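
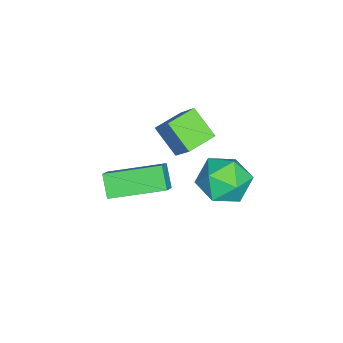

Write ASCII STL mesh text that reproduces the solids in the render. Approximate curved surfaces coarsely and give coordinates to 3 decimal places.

solid 
facet normal -0.607 0.591 0.531
outer loop
vertex 1.671 2.321 0.543
vertex 1.091 1.659 0.617
vertex 1.723 1.762 1.225
endloop
endfacet
facet normal 0.075 0.774 0.629
outer loop
vertex 1.671 2.321 0.543
vertex 1.723 1.762 1.225
vertex 2.458 2.026 0.812
endloop
endfacet
facet normal 0.353 0.935 -0.008
outer loop
vertex 1.671 2.321 0.543
vertex 2.458 2.026 0.812
vertex 2.28 2.086 -0.051
endloop
endfacet
facet normal -0.158 0.852 -0.499
outer loop
vertex 1.671 2.321 0.543
vertex 2.28 2.086 -0.051
vertex 1.435 1.859 -0.172
endloop
endfacet
facet normal -0.751 0.639 -0.165
outer loop
vertex 1.671 2.321 0.543
vertex 1.435 1.859 -0.172
vertex 1.091 1.659 0.617
endloop
endfacet
facet normal 0.423 0.204 0.883
outer loop
vertex 2.458 2.026 0.812
vertex 1.723 1.762 1.225
vertex 2.365 1.181 1.052
endloop
endfacet
facet normal -0.682 -0.092 0.725
outer loop
vertex 1.723 1.762 1.225
vertex 1.091 1.659 0.617
vertex 1.52 0.954 0.931
endloop
endfacet
facet normal -0.915 -0.014 -0.403
outer loop
vertex 1.091 1.659 0.617
vertex 1.435 1.859 -0.172
vertex 1.342 1.014 0.068
endloop
endfacet
facet normal 0.046 0.331 -0.942
outer loop
vertex 1.435 1.859 -0.172
vertex 2.28 2.086 -0.051
vertex 2.077 1.278 -0.345
endloop
endfacet
facet normal 0.873 0.465 -0.148
outer loop
vertex 2.28 2.086 -0.051
vertex 2.458 2.026 0.812
vertex 2.709 1.381 0.263
endloop
endfacet
facet normal 0.158 -0.852 0.499
outer loop
vertex 2.129 0.719 0.337
vertex 2.365 1.181 1.052
vertex 1.52 0.954 0.931
endloop
endfacet
facet normal -0.353 -0.935 0.008
outer loop
vertex 2.129 0.719 0.337
vertex 1.52 0.954 0.931
vertex 1.342 1.014 0.068
endloop
endfacet
facet normal -0.075 -0.774 -0.629
outer loop
vertex 2.129 0.719 0.337
vertex 1.342 1.014 0.068
vertex 2.077 1.278 -0.345
endloop
endfacet
facet normal 0.607 -0.591 -0.531
outer loop
vertex 2.129 0.719 0.337
vertex 2.077 1.278 -0.345
vertex 2.709 1.381 0.263
endloop
endfacet
facet normal 0.751 -0.639 0.165
outer loop
vertex 2.129 0.719 0.337
vertex 2.709 1.381 0.263
vertex 2.365 1.181 1.052
endloop
endfacet
facet normal -0.046 -0.331 0.942
outer loop
vertex 1.52 0.954 0.931
vertex 2.365 1.181 1.052
vertex 1.723 1.762 1.225
endloop
endfacet
facet normal -0.873 -0.465 0.148
outer loop
vertex 1.342 1.014 0.068
vertex 1.52 0.954 0.931
vertex 1.091 1.659 0.617
endloop
endfacet
facet normal -0.423 -0.204 -0.883
outer loop
vertex 2.077 1.278 -0.345
vertex 1.342 1.014 0.068
vertex 1.435 1.859 -0.172
endloop
endfacet
facet normal 0.682 0.092 -0.725
outer loop
vertex 2.709 1.381 0.263
vertex 2.077 1.278 -0.345
vertex 2.28 2.086 -0.051
endloop
endfacet
facet normal 0.915 0.014 0.403
outer loop
vertex 2.365 1.181 1.052
vertex 2.709 1.381 0.263
vertex 2.458 2.026 0.812
endloop
endfacet
facet normal -0.802 0.586 0.111
outer loop
vertex 0.36 -0.16 1.646
vertex 0.869 0.369 2.531
vertex 0.801 0.574 0.955
endloop
endfacet
facet normal -0.442 -0.460 -0.770
outer loop
vertex 1.571 0.011 0.849
vertex 0.36 -0.16 1.646
vertex 0.801 0.574 0.955
endloop
endfacet
facet normal -0.803 0.586 0.111
outer loop
vertex 0.801 0.574 0.955
vertex 0.869 0.369 2.531
vertex 1.309 1.103 1.841
endloop
endfacet
facet normal 0.401 0.667 -0.628
outer loop
vertex 1.309 1.103 1.841
vertex 1.571 0.011 0.849
vertex 0.801 0.574 0.955
endloop
endfacet
facet normal -0.401 -0.666 0.629
outer loop
vertex 0.36 -0.16 1.646
vertex 1.639 -0.194 2.425
vertex 0.869 0.369 2.531
endloop
endfacet
facet normal -0.442 -0.459 -0.770
outer loop
vertex 1.131 -0.723 1.539
vertex 0.36 -0.16 1.646
vertex 1.571 0.011 0.849
endloop
endfacet
facet normal -0.400 -0.667 0.628
outer loop
vertex 1.131 -0.723 1.539
vertex 1.639 -0.194 2.425
vertex 0.36 -0.16 1.646
endloop
endfacet
facet normal 0.442 0.459 0.770
outer loop
vertex 0.869 0.369 2.531
vertex 1.639 -0.194 2.425
vertex 1.309 1.103 1.841
endloop
endfacet
facet normal 0.400 0.667 -0.629
outer loop
vertex 2.08 0.54 1.734
vertex 1.571 0.011 0.849
vertex 1.309 1.103 1.841
endloop
endfacet
facet normal 0.442 0.459 0.770
outer loop
vertex 1.309 1.103 1.841
vertex 1.639 -0.194 2.425
vertex 2.08 0.54 1.734
endloop
endfacet
facet normal 0.803 -0.586 -0.111
outer loop
vertex 2.08 0.54 1.734
vertex 1.131 -0.723 1.539
vertex 1.571 0.011 0.849
endloop
endfacet
facet normal 0.803 -0.586 -0.110
outer loop
vertex 1.639 -0.194 2.425
vertex 1.131 -0.723 1.539
vertex 2.08 0.54 1.734
endloop
endfacet
facet normal -0.619 -0.348 0.704
outer loop
vertex 1.215 -2.323 -1.143
vertex 0.748 -0.627 -0.716
vertex 0.599 -2.352 -1.699
endloop
endfacet
facet normal 0.257 -0.937 -0.236
outer loop
vertex 1.132 -2.053 -2.304
vertex 1.215 -2.323 -1.143
vertex 0.599 -2.352 -1.699
endloop
endfacet
facet normal -0.620 -0.347 0.704
outer loop
vertex 0.599 -2.352 -1.699
vertex 0.748 -0.627 -0.716
vertex 0.133 -0.656 -1.272
endloop
endfacet
facet normal -0.741 -0.035 -0.670
outer loop
vertex 0.133 -0.656 -1.272
vertex 1.132 -2.053 -2.304
vertex 0.599 -2.352 -1.699
endloop
endfacet
facet normal 0.741 0.035 0.670
outer loop
vertex 1.215 -2.323 -1.143
vertex 1.281 -0.328 -1.321
vertex 0.748 -0.627 -0.716
endloop
endfacet
facet normal 0.258 -0.937 -0.236
outer loop
vertex 1.747 -2.024 -1.748
vertex 1.215 -2.323 -1.143
vertex 1.132 -2.053 -2.304
endloop
endfacet
facet normal 0.742 0.035 0.670
outer loop
vertex 1.747 -2.024 -1.748
vertex 1.281 -0.328 -1.321
vertex 1.215 -2.323 -1.143
endloop
endfacet
facet normal -0.258 0.937 0.236
outer loop
vertex 0.748 -0.627 -0.716
vertex 1.281 -0.328 -1.321
vertex 0.133 -0.656 -1.272
endloop
endfacet
facet normal -0.742 -0.036 -0.670
outer loop
vertex 0.665 -0.357 -1.877
vertex 1.132 -2.053 -2.304
vertex 0.133 -0.656 -1.272
endloop
endfacet
facet normal -0.258 0.937 0.237
outer loop
vertex 0.133 -0.656 -1.272
vertex 1.281 -0.328 -1.321
vertex 0.665 -0.357 -1.877
endloop
endfacet
facet normal 0.620 0.348 -0.704
outer loop
vertex 0.665 -0.357 -1.877
vertex 1.747 -2.024 -1.748
vertex 1.132 -2.053 -2.304
endloop
endfacet
facet normal 0.619 0.347 -0.704
outer loop
vertex 1.281 -0.328 -1.321
vertex 1.747 -2.024 -1.748
vertex 0.665 -0.357 -1.877
endloop
endfacet

endsolid


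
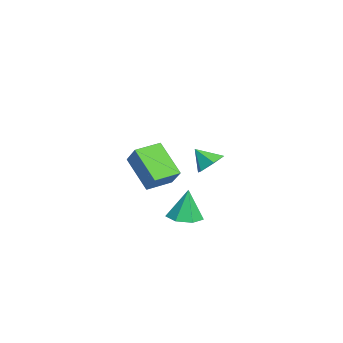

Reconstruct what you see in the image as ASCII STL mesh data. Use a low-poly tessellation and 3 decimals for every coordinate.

solid 
facet normal -0.610 -0.306 -0.731
outer loop
vertex 0.41 -3.855 0.475
vertex -0.335 -2.702 0.614
vertex 1.611 -2.911 -0.921
endloop
endfacet
facet normal 0.540 -0.836 -0.101
outer loop
vertex 2.435 -2.498 0.066
vertex 0.41 -3.855 0.475
vertex 1.611 -2.911 -0.921
endloop
endfacet
facet normal -0.610 -0.306 -0.731
outer loop
vertex 1.611 -2.911 -0.921
vertex -0.335 -2.702 0.614
vertex 0.866 -1.758 -0.782
endloop
endfacet
facet normal 0.580 0.456 -0.675
outer loop
vertex 0.866 -1.758 -0.782
vertex 2.435 -2.498 0.066
vertex 1.611 -2.911 -0.921
endloop
endfacet
facet normal -0.580 -0.456 0.675
outer loop
vertex 0.41 -3.855 0.475
vertex 0.489 -2.289 1.601
vertex -0.335 -2.702 0.614
endloop
endfacet
facet normal 0.540 -0.836 -0.101
outer loop
vertex 1.234 -3.442 1.462
vertex 0.41 -3.855 0.475
vertex 2.435 -2.498 0.066
endloop
endfacet
facet normal -0.580 -0.456 0.675
outer loop
vertex 1.234 -3.442 1.462
vertex 0.489 -2.289 1.601
vertex 0.41 -3.855 0.475
endloop
endfacet
facet normal -0.540 0.836 0.101
outer loop
vertex -0.335 -2.702 0.614
vertex 0.489 -2.289 1.601
vertex 0.866 -1.758 -0.782
endloop
endfacet
facet normal 0.580 0.456 -0.675
outer loop
vertex 1.69 -1.345 0.205
vertex 2.435 -2.498 0.066
vertex 0.866 -1.758 -0.782
endloop
endfacet
facet normal -0.540 0.836 0.101
outer loop
vertex 0.866 -1.758 -0.782
vertex 0.489 -2.289 1.601
vertex 1.69 -1.345 0.205
endloop
endfacet
facet normal 0.610 0.306 0.731
outer loop
vertex 1.69 -1.345 0.205
vertex 1.234 -3.442 1.462
vertex 2.435 -2.498 0.066
endloop
endfacet
facet normal 0.610 0.306 0.731
outer loop
vertex 0.489 -2.289 1.601
vertex 1.234 -3.442 1.462
vertex 1.69 -1.345 0.205
endloop
endfacet
facet normal 0.058 -0.100 -0.993
outer loop
vertex 3.747 -1.546 -1.887
vertex 2.959 -1.143 -1.974
vertex 3.77 -0.778 -1.963
endloop
endfacet
facet normal 0.873 0.022 0.487
outer loop
vertex 3.747 -1.546 -1.887
vertex 3.77 -0.778 -1.963
vertex 2.861 -0.977 -0.326
endloop
endfacet
facet normal 0.058 -0.100 -0.993
outer loop
vertex 3.77 -0.778 -1.963
vertex 2.959 -1.143 -1.974
vertex 3.182 -0.284 -2.047
endloop
endfacet
facet normal 0.556 0.730 0.398
outer loop
vertex 3.77 -0.778 -1.963
vertex 3.182 -0.284 -2.047
vertex 2.861 -0.977 -0.326
endloop
endfacet
facet normal 0.060 -0.100 -0.993
outer loop
vertex 3.182 -0.284 -2.047
vertex 2.959 -1.143 -1.974
vertex 2.426 -0.437 -2.077
endloop
endfacet
facet normal -0.200 0.921 0.334
outer loop
vertex 3.182 -0.284 -2.047
vertex 2.426 -0.437 -2.077
vertex 2.861 -0.977 -0.326
endloop
endfacet
facet normal 0.059 -0.100 -0.993
outer loop
vertex 2.426 -0.437 -2.077
vertex 2.959 -1.143 -1.974
vertex 2.071 -1.121 -2.029
endloop
endfacet
facet normal -0.823 0.451 0.344
outer loop
vertex 2.426 -0.437 -2.077
vertex 2.071 -1.121 -2.029
vertex 2.861 -0.977 -0.326
endloop
endfacet
facet normal 0.059 -0.100 -0.993
outer loop
vertex 2.071 -1.121 -2.029
vertex 2.959 -1.143 -1.974
vertex 2.384 -1.821 -1.94
endloop
endfacet
facet normal -0.847 -0.325 0.420
outer loop
vertex 2.071 -1.121 -2.029
vertex 2.384 -1.821 -1.94
vertex 2.861 -0.977 -0.326
endloop
endfacet
facet normal 0.059 -0.099 -0.993
outer loop
vertex 2.384 -1.821 -1.94
vertex 2.959 -1.143 -1.974
vertex 3.13 -2.011 -1.877
endloop
endfacet
facet normal -0.253 -0.825 0.506
outer loop
vertex 2.384 -1.821 -1.94
vertex 3.13 -2.011 -1.877
vertex 2.861 -0.977 -0.326
endloop
endfacet
facet normal 0.059 -0.099 -0.993
outer loop
vertex 3.13 -2.011 -1.877
vertex 2.959 -1.143 -1.974
vertex 3.747 -1.546 -1.887
endloop
endfacet
facet normal 0.514 -0.670 0.536
outer loop
vertex 3.13 -2.011 -1.877
vertex 3.747 -1.546 -1.887
vertex 2.861 -0.977 -0.326
endloop
endfacet
facet normal 0.282 0.645 -0.710
outer loop
vertex -2.625 -0.427 -1.672
vertex -3.317 0.057 -1.507
vertex -2.581 0.2 -1.085
endloop
endfacet
facet normal 0.674 -0.530 0.515
outer loop
vertex -2.625 -0.427 -1.672
vertex -2.581 0.2 -1.085
vertex -3.663 -0.737 -0.633
endloop
endfacet
facet normal 0.282 0.644 -0.711
outer loop
vertex -2.581 0.2 -1.085
vertex -3.317 0.057 -1.507
vertex -3.273 0.684 -0.921
endloop
endfacet
facet normal 0.301 0.109 0.947
outer loop
vertex -2.581 0.2 -1.085
vertex -3.273 0.684 -0.921
vertex -3.663 -0.737 -0.633
endloop
endfacet
facet normal 0.281 0.645 -0.711
outer loop
vertex -3.273 0.684 -0.921
vertex -3.317 0.057 -1.507
vertex -4.009 0.54 -1.342
endloop
endfacet
facet normal -0.517 0.304 0.800
outer loop
vertex -3.273 0.684 -0.921
vertex -4.009 0.54 -1.342
vertex -3.663 -0.737 -0.633
endloop
endfacet
facet normal 0.281 0.645 -0.710
outer loop
vertex -4.009 0.54 -1.342
vertex -3.317 0.057 -1.507
vertex -4.053 -0.087 -1.929
endloop
endfacet
facet normal -0.965 -0.139 0.221
outer loop
vertex -4.009 0.54 -1.342
vertex -4.053 -0.087 -1.929
vertex -3.663 -0.737 -0.633
endloop
endfacet
facet normal 0.281 0.645 -0.711
outer loop
vertex -4.053 -0.087 -1.929
vertex -3.317 0.057 -1.507
vertex -3.361 -0.571 -2.094
endloop
endfacet
facet normal -0.594 -0.777 -0.211
outer loop
vertex -4.053 -0.087 -1.929
vertex -3.361 -0.571 -2.094
vertex -3.663 -0.737 -0.633
endloop
endfacet
facet normal 0.281 0.645 -0.711
outer loop
vertex -3.361 -0.571 -2.094
vertex -3.317 0.057 -1.507
vertex -2.625 -0.427 -1.672
endloop
endfacet
facet normal 0.227 -0.972 -0.064
outer loop
vertex -3.361 -0.571 -2.094
vertex -2.625 -0.427 -1.672
vertex -3.663 -0.737 -0.633
endloop
endfacet

endsolid


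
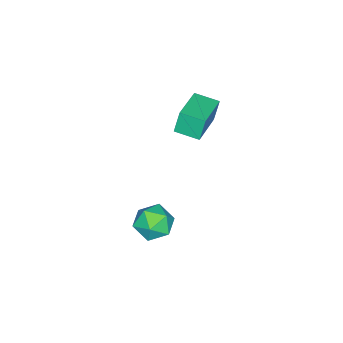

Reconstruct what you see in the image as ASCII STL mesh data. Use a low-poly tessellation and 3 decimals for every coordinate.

solid 
facet normal -0.673 0.488 0.556
outer loop
vertex 1.903 -0.157 -2.249
vertex 1.869 -0.754 -1.767
vertex 2.377 -0.191 -1.646
endloop
endfacet
facet normal -0.230 0.945 0.234
outer loop
vertex 1.903 -0.157 -2.249
vertex 2.377 -0.191 -1.646
vertex 2.64 0.042 -2.329
endloop
endfacet
facet normal -0.277 0.837 -0.471
outer loop
vertex 1.903 -0.157 -2.249
vertex 2.64 0.042 -2.329
vertex 2.295 -0.377 -2.871
endloop
endfacet
facet normal -0.749 0.315 -0.583
outer loop
vertex 1.903 -0.157 -2.249
vertex 2.295 -0.377 -2.871
vertex 1.818 -0.869 -2.524
endloop
endfacet
facet normal -0.994 0.099 0.052
outer loop
vertex 1.903 -0.157 -2.249
vertex 1.818 -0.869 -2.524
vertex 1.869 -0.754 -1.767
endloop
endfacet
facet normal 0.435 0.788 0.436
outer loop
vertex 2.64 0.042 -2.329
vertex 2.377 -0.191 -1.646
vertex 3.062 -0.431 -1.896
endloop
endfacet
facet normal -0.281 0.047 0.959
outer loop
vertex 2.377 -0.191 -1.646
vertex 1.869 -0.754 -1.767
vertex 2.585 -0.923 -1.549
endloop
endfacet
facet normal -0.800 -0.583 0.142
outer loop
vertex 1.869 -0.754 -1.767
vertex 1.818 -0.869 -2.524
vertex 2.24 -1.342 -2.091
endloop
endfacet
facet normal -0.404 -0.232 -0.885
outer loop
vertex 1.818 -0.869 -2.524
vertex 2.295 -0.377 -2.871
vertex 2.503 -1.109 -2.774
endloop
endfacet
facet normal 0.359 0.614 -0.703
outer loop
vertex 2.295 -0.377 -2.871
vertex 2.64 0.042 -2.329
vertex 3.011 -0.546 -2.653
endloop
endfacet
facet normal 0.749 -0.315 0.583
outer loop
vertex 2.977 -1.143 -2.171
vertex 3.062 -0.431 -1.896
vertex 2.585 -0.923 -1.549
endloop
endfacet
facet normal 0.277 -0.837 0.471
outer loop
vertex 2.977 -1.143 -2.171
vertex 2.585 -0.923 -1.549
vertex 2.24 -1.342 -2.091
endloop
endfacet
facet normal 0.230 -0.945 -0.234
outer loop
vertex 2.977 -1.143 -2.171
vertex 2.24 -1.342 -2.091
vertex 2.503 -1.109 -2.774
endloop
endfacet
facet normal 0.673 -0.488 -0.556
outer loop
vertex 2.977 -1.143 -2.171
vertex 2.503 -1.109 -2.774
vertex 3.011 -0.546 -2.653
endloop
endfacet
facet normal 0.994 -0.099 -0.052
outer loop
vertex 2.977 -1.143 -2.171
vertex 3.011 -0.546 -2.653
vertex 3.062 -0.431 -1.896
endloop
endfacet
facet normal 0.404 0.232 0.885
outer loop
vertex 2.585 -0.923 -1.549
vertex 3.062 -0.431 -1.896
vertex 2.377 -0.191 -1.646
endloop
endfacet
facet normal -0.359 -0.614 0.703
outer loop
vertex 2.24 -1.342 -2.091
vertex 2.585 -0.923 -1.549
vertex 1.869 -0.754 -1.767
endloop
endfacet
facet normal -0.435 -0.788 -0.436
outer loop
vertex 2.503 -1.109 -2.774
vertex 2.24 -1.342 -2.091
vertex 1.818 -0.869 -2.524
endloop
endfacet
facet normal 0.281 -0.047 -0.959
outer loop
vertex 3.011 -0.546 -2.653
vertex 2.503 -1.109 -2.774
vertex 2.295 -0.377 -2.871
endloop
endfacet
facet normal 0.800 0.583 -0.142
outer loop
vertex 3.062 -0.431 -1.896
vertex 3.011 -0.546 -2.653
vertex 2.64 0.042 -2.329
endloop
endfacet
facet normal -0.964 -0.165 -0.210
outer loop
vertex -0.46 -0.715 2.341
vertex -0.582 0.167 2.21
vertex -0.253 -0.815 1.471
endloop
endfacet
facet normal 0.135 -0.980 0.145
outer loop
vertex 1.202 -0.567 1.79
vertex -0.46 -0.715 2.341
vertex -0.253 -0.815 1.471
endloop
endfacet
facet normal -0.964 -0.164 -0.212
outer loop
vertex -0.253 -0.815 1.471
vertex -0.582 0.167 2.21
vertex -0.374 0.067 1.34
endloop
endfacet
facet normal 0.231 -0.112 -0.967
outer loop
vertex -0.374 0.067 1.34
vertex 1.202 -0.567 1.79
vertex -0.253 -0.815 1.471
endloop
endfacet
facet normal -0.231 0.112 0.967
outer loop
vertex -0.46 -0.715 2.341
vertex 0.873 0.415 2.529
vertex -0.582 0.167 2.21
endloop
endfacet
facet normal 0.135 -0.980 0.145
outer loop
vertex 0.994 -0.467 2.66
vertex -0.46 -0.715 2.341
vertex 1.202 -0.567 1.79
endloop
endfacet
facet normal -0.231 0.112 0.966
outer loop
vertex 0.994 -0.467 2.66
vertex 0.873 0.415 2.529
vertex -0.46 -0.715 2.341
endloop
endfacet
facet normal -0.135 0.980 -0.145
outer loop
vertex -0.582 0.167 2.21
vertex 0.873 0.415 2.529
vertex -0.374 0.067 1.34
endloop
endfacet
facet normal 0.231 -0.112 -0.967
outer loop
vertex 1.08 0.315 1.659
vertex 1.202 -0.567 1.79
vertex -0.374 0.067 1.34
endloop
endfacet
facet normal -0.135 0.980 -0.145
outer loop
vertex -0.374 0.067 1.34
vertex 0.873 0.415 2.529
vertex 1.08 0.315 1.659
endloop
endfacet
facet normal 0.963 0.165 0.211
outer loop
vertex 1.08 0.315 1.659
vertex 0.994 -0.467 2.66
vertex 1.202 -0.567 1.79
endloop
endfacet
facet normal 0.964 0.163 0.211
outer loop
vertex 0.873 0.415 2.529
vertex 0.994 -0.467 2.66
vertex 1.08 0.315 1.659
endloop
endfacet

endsolid


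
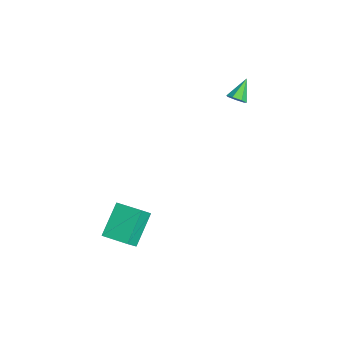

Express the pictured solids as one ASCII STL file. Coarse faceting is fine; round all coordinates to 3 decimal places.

solid 
facet normal -0.629 -0.774 -0.069
outer loop
vertex 2.911 -3.314 -3.663
vertex 1.704 -2.45 -2.353
vertex 2.405 -2.833 -4.447
endloop
endfacet
facet normal 0.610 -0.436 -0.661
outer loop
vertex 3.316 -1.71 -4.347
vertex 2.911 -3.314 -3.663
vertex 2.405 -2.833 -4.447
endloop
endfacet
facet normal -0.629 -0.775 -0.069
outer loop
vertex 2.405 -2.833 -4.447
vertex 1.704 -2.45 -2.353
vertex 1.197 -1.969 -3.137
endloop
endfacet
facet normal -0.482 0.458 -0.747
outer loop
vertex 1.197 -1.969 -3.137
vertex 3.316 -1.71 -4.347
vertex 2.405 -2.833 -4.447
endloop
endfacet
facet normal 0.483 -0.458 0.747
outer loop
vertex 2.911 -3.314 -3.663
vertex 2.615 -1.327 -2.253
vertex 1.704 -2.45 -2.353
endloop
endfacet
facet normal 0.610 -0.436 -0.662
outer loop
vertex 3.823 -2.191 -3.563
vertex 2.911 -3.314 -3.663
vertex 3.316 -1.71 -4.347
endloop
endfacet
facet normal 0.482 -0.458 0.747
outer loop
vertex 3.823 -2.191 -3.563
vertex 2.615 -1.327 -2.253
vertex 2.911 -3.314 -3.663
endloop
endfacet
facet normal -0.610 0.436 0.662
outer loop
vertex 1.704 -2.45 -2.353
vertex 2.615 -1.327 -2.253
vertex 1.197 -1.969 -3.137
endloop
endfacet
facet normal -0.482 0.458 -0.747
outer loop
vertex 2.109 -0.846 -3.037
vertex 3.316 -1.71 -4.347
vertex 1.197 -1.969 -3.137
endloop
endfacet
facet normal -0.610 0.436 0.661
outer loop
vertex 1.197 -1.969 -3.137
vertex 2.615 -1.327 -2.253
vertex 2.109 -0.846 -3.037
endloop
endfacet
facet normal 0.629 0.775 0.069
outer loop
vertex 2.109 -0.846 -3.037
vertex 3.823 -2.191 -3.563
vertex 3.316 -1.71 -4.347
endloop
endfacet
facet normal 0.629 0.774 0.069
outer loop
vertex 2.615 -1.327 -2.253
vertex 3.823 -2.191 -3.563
vertex 2.109 -0.846 -3.037
endloop
endfacet
facet normal 0.592 -0.477 -0.650
outer loop
vertex -0.237 3.864 2.991
vertex -0.672 3.687 2.725
vertex -0.391 4.142 2.647
endloop
endfacet
facet normal 0.484 0.774 0.409
outer loop
vertex -0.237 3.864 2.991
vertex -0.391 4.142 2.647
vertex -1.448 4.313 3.575
endloop
endfacet
facet normal 0.591 -0.477 -0.650
outer loop
vertex -0.391 4.142 2.647
vertex -0.672 3.687 2.725
vertex -0.757 4.078 2.361
endloop
endfacet
facet normal -0.016 0.980 -0.199
outer loop
vertex -0.391 4.142 2.647
vertex -0.757 4.078 2.361
vertex -1.448 4.313 3.575
endloop
endfacet
facet normal 0.591 -0.477 -0.650
outer loop
vertex -0.757 4.078 2.361
vertex -0.672 3.687 2.725
vertex -1.059 3.72 2.349
endloop
endfacet
facet normal -0.660 0.573 -0.486
outer loop
vertex -0.757 4.078 2.361
vertex -1.059 3.72 2.349
vertex -1.448 4.313 3.575
endloop
endfacet
facet normal 0.592 -0.476 -0.651
outer loop
vertex -1.059 3.72 2.349
vertex -0.672 3.687 2.725
vertex -1.07 3.337 2.619
endloop
endfacet
facet normal -0.961 -0.140 -0.237
outer loop
vertex -1.059 3.72 2.349
vertex -1.07 3.337 2.619
vertex -1.448 4.313 3.575
endloop
endfacet
facet normal 0.593 -0.477 -0.649
outer loop
vertex -1.07 3.337 2.619
vertex -0.672 3.687 2.725
vertex -0.782 3.219 2.969
endloop
endfacet
facet normal -0.694 -0.623 0.361
outer loop
vertex -1.07 3.337 2.619
vertex -0.782 3.219 2.969
vertex -1.448 4.313 3.575
endloop
endfacet
facet normal 0.592 -0.478 -0.649
outer loop
vertex -0.782 3.219 2.969
vertex -0.672 3.687 2.725
vertex -0.411 3.453 3.135
endloop
endfacet
facet normal -0.061 -0.512 0.857
outer loop
vertex -0.782 3.219 2.969
vertex -0.411 3.453 3.135
vertex -1.448 4.313 3.575
endloop
endfacet
facet normal 0.592 -0.478 -0.649
outer loop
vertex -0.411 3.453 3.135
vertex -0.672 3.687 2.725
vertex -0.237 3.864 2.991
endloop
endfacet
facet normal 0.465 0.111 0.878
outer loop
vertex -0.411 3.453 3.135
vertex -0.237 3.864 2.991
vertex -1.448 4.313 3.575
endloop
endfacet

endsolid


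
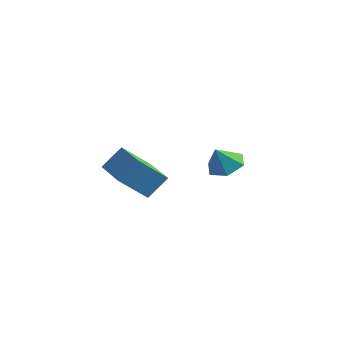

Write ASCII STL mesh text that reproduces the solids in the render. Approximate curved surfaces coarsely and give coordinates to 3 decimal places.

solid 
facet normal -0.439 -0.563 0.700
outer loop
vertex -1.938 0.429 -0.227
vertex -3.4 1.439 -0.332
vertex -2.396 -0.328 -1.124
endloop
endfacet
facet normal 0.821 -0.567 0.059
outer loop
vertex -1.64 0.641 -2.328
vertex -1.938 0.429 -0.227
vertex -2.396 -0.328 -1.124
endloop
endfacet
facet normal -0.439 -0.563 0.700
outer loop
vertex -2.396 -0.328 -1.124
vertex -3.4 1.439 -0.332
vertex -3.858 0.682 -1.229
endloop
endfacet
facet normal -0.364 -0.601 -0.712
outer loop
vertex -3.858 0.682 -1.229
vertex -1.64 0.641 -2.328
vertex -2.396 -0.328 -1.124
endloop
endfacet
facet normal 0.364 0.601 0.712
outer loop
vertex -1.938 0.429 -0.227
vertex -2.644 2.408 -1.536
vertex -3.4 1.439 -0.332
endloop
endfacet
facet normal 0.821 -0.567 0.059
outer loop
vertex -1.182 1.398 -1.431
vertex -1.938 0.429 -0.227
vertex -1.64 0.641 -2.328
endloop
endfacet
facet normal 0.364 0.601 0.712
outer loop
vertex -1.182 1.398 -1.431
vertex -2.644 2.408 -1.536
vertex -1.938 0.429 -0.227
endloop
endfacet
facet normal -0.821 0.567 -0.059
outer loop
vertex -3.4 1.439 -0.332
vertex -2.644 2.408 -1.536
vertex -3.858 0.682 -1.229
endloop
endfacet
facet normal -0.364 -0.601 -0.712
outer loop
vertex -3.102 1.651 -2.433
vertex -1.64 0.641 -2.328
vertex -3.858 0.682 -1.229
endloop
endfacet
facet normal -0.821 0.567 -0.059
outer loop
vertex -3.858 0.682 -1.229
vertex -2.644 2.408 -1.536
vertex -3.102 1.651 -2.433
endloop
endfacet
facet normal 0.439 0.563 -0.700
outer loop
vertex -3.102 1.651 -2.433
vertex -1.182 1.398 -1.431
vertex -1.64 0.641 -2.328
endloop
endfacet
facet normal 0.439 0.563 -0.700
outer loop
vertex -2.644 2.408 -1.536
vertex -1.182 1.398 -1.431
vertex -3.102 1.651 -2.433
endloop
endfacet
facet normal 0.212 0.409 -0.888
outer loop
vertex 2.351 -0.01 0.379
vertex 1.903 0.637 0.57
vertex 2.692 0.623 0.752
endloop
endfacet
facet normal 0.618 -0.619 0.485
outer loop
vertex 2.351 -0.01 0.379
vertex 2.692 0.623 0.752
vertex 1.677 0.203 1.51
endloop
endfacet
facet normal 0.212 0.409 -0.888
outer loop
vertex 2.692 0.623 0.752
vertex 1.903 0.637 0.57
vertex 2.244 1.27 0.943
endloop
endfacet
facet normal 0.554 0.141 0.820
outer loop
vertex 2.692 0.623 0.752
vertex 2.244 1.27 0.943
vertex 1.677 0.203 1.51
endloop
endfacet
facet normal 0.212 0.409 -0.888
outer loop
vertex 2.244 1.27 0.943
vertex 1.903 0.637 0.57
vertex 1.454 1.284 0.761
endloop
endfacet
facet normal -0.181 0.535 0.825
outer loop
vertex 2.244 1.27 0.943
vertex 1.454 1.284 0.761
vertex 1.677 0.203 1.51
endloop
endfacet
facet normal 0.213 0.410 -0.887
outer loop
vertex 1.454 1.284 0.761
vertex 1.903 0.637 0.57
vertex 1.114 0.651 0.387
endloop
endfacet
facet normal -0.853 0.166 0.494
outer loop
vertex 1.454 1.284 0.761
vertex 1.114 0.651 0.387
vertex 1.677 0.203 1.51
endloop
endfacet
facet normal 0.213 0.409 -0.887
outer loop
vertex 1.114 0.651 0.387
vertex 1.903 0.637 0.57
vertex 1.562 0.004 0.196
endloop
endfacet
facet normal -0.789 -0.593 0.159
outer loop
vertex 1.114 0.651 0.387
vertex 1.562 0.004 0.196
vertex 1.677 0.203 1.51
endloop
endfacet
facet normal 0.213 0.409 -0.887
outer loop
vertex 1.562 0.004 0.196
vertex 1.903 0.637 0.57
vertex 2.351 -0.01 0.379
endloop
endfacet
facet normal -0.053 -0.987 0.154
outer loop
vertex 1.562 0.004 0.196
vertex 2.351 -0.01 0.379
vertex 1.677 0.203 1.51
endloop
endfacet

endsolid


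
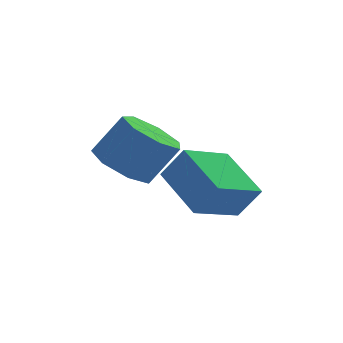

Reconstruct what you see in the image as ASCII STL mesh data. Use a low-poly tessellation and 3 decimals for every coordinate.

solid 
facet normal -0.580 0.010 -0.815
outer loop
vertex -0.872 2.038 -3.455
vertex -1.491 2.667 -3.007
vertex -0.701 2.872 -3.567
endloop
endfacet
facet normal 0.791 -0.238 -0.564
outer loop
vertex -0.872 2.038 -3.455
vertex -0.701 2.872 -3.567
vertex -0.009 2.024 -2.24
endloop
endfacet
facet normal 0.791 -0.238 -0.564
outer loop
vertex -0.009 2.024 -2.24
vertex -0.701 2.872 -3.567
vertex 0.162 2.858 -2.352
endloop
endfacet
facet normal 0.579 -0.009 0.816
outer loop
vertex -0.009 2.024 -2.24
vertex 0.162 2.858 -2.352
vertex -0.629 2.653 -1.793
endloop
endfacet
facet normal -0.580 0.010 -0.815
outer loop
vertex -0.701 2.872 -3.567
vertex -1.491 2.667 -3.007
vertex -1.125 3.552 -3.257
endloop
endfacet
facet normal 0.649 0.611 -0.454
outer loop
vertex -0.701 2.872 -3.567
vertex -1.125 3.552 -3.257
vertex 0.162 2.858 -2.352
endloop
endfacet
facet normal 0.649 0.611 -0.454
outer loop
vertex 0.162 2.858 -2.352
vertex -1.125 3.552 -3.257
vertex -0.262 3.538 -2.043
endloop
endfacet
facet normal 0.579 -0.010 0.815
outer loop
vertex 0.162 2.858 -2.352
vertex -0.262 3.538 -2.043
vertex -0.629 2.653 -1.793
endloop
endfacet
facet normal -0.579 0.009 -0.815
outer loop
vertex -1.125 3.552 -3.257
vertex -1.491 2.667 -3.007
vertex -1.825 3.566 -2.76
endloop
endfacet
facet normal 0.019 1.000 -0.002
outer loop
vertex -1.125 3.552 -3.257
vertex -1.825 3.566 -2.76
vertex -0.262 3.538 -2.043
endloop
endfacet
facet normal 0.018 1.000 -0.001
outer loop
vertex -0.262 3.538 -2.043
vertex -1.825 3.566 -2.76
vertex -0.963 3.551 -1.545
endloop
endfacet
facet normal 0.579 -0.010 0.815
outer loop
vertex -0.262 3.538 -2.043
vertex -0.963 3.551 -1.545
vertex -0.629 2.653 -1.793
endloop
endfacet
facet normal -0.579 0.009 -0.816
outer loop
vertex -1.825 3.566 -2.76
vertex -1.491 2.667 -3.007
vertex -2.274 2.902 -2.449
endloop
endfacet
facet normal -0.626 0.635 0.452
outer loop
vertex -1.825 3.566 -2.76
vertex -2.274 2.902 -2.449
vertex -0.963 3.551 -1.545
endloop
endfacet
facet normal -0.626 0.635 0.452
outer loop
vertex -0.963 3.551 -1.545
vertex -2.274 2.902 -2.449
vertex -1.411 2.888 -1.234
endloop
endfacet
facet normal 0.580 -0.009 0.815
outer loop
vertex -0.963 3.551 -1.545
vertex -1.411 2.888 -1.234
vertex -0.629 2.653 -1.793
endloop
endfacet
facet normal -0.579 0.009 -0.816
outer loop
vertex -2.274 2.902 -2.449
vertex -1.491 2.667 -3.007
vertex -2.133 2.062 -2.558
endloop
endfacet
facet normal -0.799 -0.207 0.565
outer loop
vertex -2.274 2.902 -2.449
vertex -2.133 2.062 -2.558
vertex -1.411 2.888 -1.234
endloop
endfacet
facet normal -0.799 -0.207 0.565
outer loop
vertex -1.411 2.888 -1.234
vertex -2.133 2.062 -2.558
vertex -1.271 2.048 -1.344
endloop
endfacet
facet normal 0.579 -0.010 0.815
outer loop
vertex -1.411 2.888 -1.234
vertex -1.271 2.048 -1.344
vertex -0.629 2.653 -1.793
endloop
endfacet
facet normal -0.579 0.010 -0.815
outer loop
vertex -2.133 2.062 -2.558
vertex -1.491 2.667 -3.007
vertex -1.509 1.677 -3.006
endloop
endfacet
facet normal -0.370 -0.894 0.253
outer loop
vertex -2.133 2.062 -2.558
vertex -1.509 1.677 -3.006
vertex -1.271 2.048 -1.344
endloop
endfacet
facet normal -0.371 -0.894 0.253
outer loop
vertex -1.271 2.048 -1.344
vertex -1.509 1.677 -3.006
vertex -0.647 1.663 -1.791
endloop
endfacet
facet normal 0.579 -0.009 0.815
outer loop
vertex -1.271 2.048 -1.344
vertex -0.647 1.663 -1.791
vertex -0.629 2.653 -1.793
endloop
endfacet
facet normal -0.580 0.010 -0.815
outer loop
vertex -1.509 1.677 -3.006
vertex -1.491 2.667 -3.007
vertex -0.872 2.038 -3.455
endloop
endfacet
facet normal 0.338 -0.907 -0.250
outer loop
vertex -1.509 1.677 -3.006
vertex -0.872 2.038 -3.455
vertex -0.647 1.663 -1.791
endloop
endfacet
facet normal 0.337 -0.907 -0.250
outer loop
vertex -0.647 1.663 -1.791
vertex -0.872 2.038 -3.455
vertex -0.009 2.024 -2.24
endloop
endfacet
facet normal 0.579 -0.009 0.815
outer loop
vertex -0.647 1.663 -1.791
vertex -0.009 2.024 -2.24
vertex -0.629 2.653 -1.793
endloop
endfacet
facet normal -0.501 0.231 -0.834
outer loop
vertex 0.252 1.528 -4.46
vertex -0.303 3.166 -3.673
vertex 1.703 2.331 -5.108
endloop
endfacet
facet normal 0.292 -0.862 -0.414
outer loop
vertex 2.303 2.054 -4.107
vertex 0.252 1.528 -4.46
vertex 1.703 2.331 -5.108
endloop
endfacet
facet normal -0.501 0.231 -0.834
outer loop
vertex 1.703 2.331 -5.108
vertex -0.303 3.166 -3.673
vertex 1.148 3.969 -4.321
endloop
endfacet
facet normal 0.815 0.451 -0.364
outer loop
vertex 1.148 3.969 -4.321
vertex 2.303 2.054 -4.107
vertex 1.703 2.331 -5.108
endloop
endfacet
facet normal -0.815 -0.451 0.364
outer loop
vertex 0.252 1.528 -4.46
vertex 0.297 2.889 -2.672
vertex -0.303 3.166 -3.673
endloop
endfacet
facet normal 0.292 -0.862 -0.414
outer loop
vertex 0.852 1.251 -3.459
vertex 0.252 1.528 -4.46
vertex 2.303 2.054 -4.107
endloop
endfacet
facet normal -0.815 -0.451 0.364
outer loop
vertex 0.852 1.251 -3.459
vertex 0.297 2.889 -2.672
vertex 0.252 1.528 -4.46
endloop
endfacet
facet normal -0.292 0.862 0.414
outer loop
vertex -0.303 3.166 -3.673
vertex 0.297 2.889 -2.672
vertex 1.148 3.969 -4.321
endloop
endfacet
facet normal 0.815 0.451 -0.364
outer loop
vertex 1.748 3.692 -3.32
vertex 2.303 2.054 -4.107
vertex 1.148 3.969 -4.321
endloop
endfacet
facet normal -0.292 0.862 0.414
outer loop
vertex 1.148 3.969 -4.321
vertex 0.297 2.889 -2.672
vertex 1.748 3.692 -3.32
endloop
endfacet
facet normal 0.501 -0.231 0.834
outer loop
vertex 1.748 3.692 -3.32
vertex 0.852 1.251 -3.459
vertex 2.303 2.054 -4.107
endloop
endfacet
facet normal 0.501 -0.231 0.834
outer loop
vertex 0.297 2.889 -2.672
vertex 0.852 1.251 -3.459
vertex 1.748 3.692 -3.32
endloop
endfacet

endsolid


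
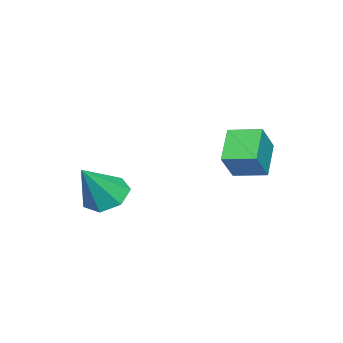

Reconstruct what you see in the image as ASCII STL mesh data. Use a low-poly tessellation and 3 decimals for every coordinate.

solid 
facet normal -0.582 0.199 -0.789
outer loop
vertex 1.994 -2.521 -1.547
vertex 1.457 -2.605 -1.172
vertex 1.798 -2.051 -1.284
endloop
endfacet
facet normal 0.910 0.411 -0.056
outer loop
vertex 1.994 -2.521 -1.547
vertex 1.798 -2.051 -1.284
vertex 2.243 -2.875 -0.108
endloop
endfacet
facet normal -0.583 0.199 -0.788
outer loop
vertex 1.798 -2.051 -1.284
vertex 1.457 -2.605 -1.172
vertex 1.345 -1.999 -0.936
endloop
endfacet
facet normal 0.411 0.812 0.414
outer loop
vertex 1.798 -2.051 -1.284
vertex 1.345 -1.999 -0.936
vertex 2.243 -2.875 -0.108
endloop
endfacet
facet normal -0.583 0.199 -0.788
outer loop
vertex 1.345 -1.999 -0.936
vertex 1.457 -2.605 -1.172
vertex 0.977 -2.404 -0.766
endloop
endfacet
facet normal -0.221 0.541 0.812
outer loop
vertex 1.345 -1.999 -0.936
vertex 0.977 -2.404 -0.766
vertex 2.243 -2.875 -0.108
endloop
endfacet
facet normal -0.583 0.200 -0.788
outer loop
vertex 0.977 -2.404 -0.766
vertex 1.457 -2.605 -1.172
vertex 0.97 -2.96 -0.902
endloop
endfacet
facet normal -0.509 -0.198 0.838
outer loop
vertex 0.977 -2.404 -0.766
vertex 0.97 -2.96 -0.902
vertex 2.243 -2.875 -0.108
endloop
endfacet
facet normal -0.582 0.199 -0.788
outer loop
vertex 0.97 -2.96 -0.902
vertex 1.457 -2.605 -1.172
vertex 1.33 -3.249 -1.241
endloop
endfacet
facet normal -0.238 -0.849 0.472
outer loop
vertex 0.97 -2.96 -0.902
vertex 1.33 -3.249 -1.241
vertex 2.243 -2.875 -0.108
endloop
endfacet
facet normal -0.582 0.199 -0.788
outer loop
vertex 1.33 -3.249 -1.241
vertex 1.457 -2.605 -1.172
vertex 1.785 -3.054 -1.528
endloop
endfacet
facet normal 0.389 -0.921 -0.009
outer loop
vertex 1.33 -3.249 -1.241
vertex 1.785 -3.054 -1.528
vertex 2.243 -2.875 -0.108
endloop
endfacet
facet normal -0.582 0.200 -0.788
outer loop
vertex 1.785 -3.054 -1.528
vertex 1.457 -2.605 -1.172
vertex 1.994 -2.521 -1.547
endloop
endfacet
facet normal 0.900 -0.362 -0.245
outer loop
vertex 1.785 -3.054 -1.528
vertex 1.994 -2.521 -1.547
vertex 2.243 -2.875 -0.108
endloop
endfacet
facet normal -0.644 0.062 -0.762
outer loop
vertex -1.77 -0.43 -0.343
vertex -1.838 0.468 -0.213
vertex -0.933 -0.266 -1.037
endloop
endfacet
facet normal 0.075 -0.987 -0.143
outer loop
vertex -0.282 -0.328 -0.267
vertex -1.77 -0.43 -0.343
vertex -0.933 -0.266 -1.037
endloop
endfacet
facet normal -0.644 0.062 -0.763
outer loop
vertex -0.933 -0.266 -1.037
vertex -1.838 0.468 -0.213
vertex -1.0 0.632 -0.907
endloop
endfacet
facet normal 0.761 0.148 -0.632
outer loop
vertex -1.0 0.632 -0.907
vertex -0.282 -0.328 -0.267
vertex -0.933 -0.266 -1.037
endloop
endfacet
facet normal -0.761 -0.149 0.631
outer loop
vertex -1.77 -0.43 -0.343
vertex -1.187 0.406 0.557
vertex -1.838 0.468 -0.213
endloop
endfacet
facet normal 0.075 -0.987 -0.143
outer loop
vertex -1.12 -0.492 0.427
vertex -1.77 -0.43 -0.343
vertex -0.282 -0.328 -0.267
endloop
endfacet
facet normal -0.762 -0.148 0.631
outer loop
vertex -1.12 -0.492 0.427
vertex -1.187 0.406 0.557
vertex -1.77 -0.43 -0.343
endloop
endfacet
facet normal -0.075 0.987 0.143
outer loop
vertex -1.838 0.468 -0.213
vertex -1.187 0.406 0.557
vertex -1.0 0.632 -0.907
endloop
endfacet
facet normal 0.761 0.149 -0.631
outer loop
vertex -0.35 0.57 -0.137
vertex -0.282 -0.328 -0.267
vertex -1.0 0.632 -0.907
endloop
endfacet
facet normal -0.075 0.987 0.143
outer loop
vertex -1.0 0.632 -0.907
vertex -1.187 0.406 0.557
vertex -0.35 0.57 -0.137
endloop
endfacet
facet normal 0.644 -0.062 0.763
outer loop
vertex -0.35 0.57 -0.137
vertex -1.12 -0.492 0.427
vertex -0.282 -0.328 -0.267
endloop
endfacet
facet normal 0.644 -0.062 0.762
outer loop
vertex -1.187 0.406 0.557
vertex -1.12 -0.492 0.427
vertex -0.35 0.57 -0.137
endloop
endfacet

endsolid


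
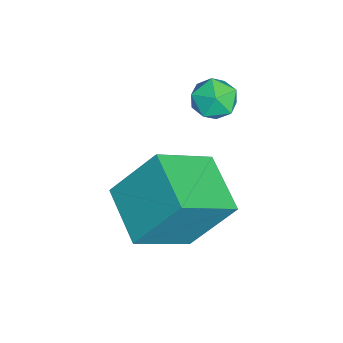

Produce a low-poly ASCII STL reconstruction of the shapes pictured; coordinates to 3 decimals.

solid 
facet normal -0.820 -0.203 0.536
outer loop
vertex -3.327 -1.481 0.116
vertex -3.176 -2.19 0.078
vertex -2.916 -1.792 0.627
endloop
endfacet
facet normal -0.553 0.436 0.710
outer loop
vertex -3.327 -1.481 0.116
vertex -2.916 -1.792 0.627
vertex -2.737 -1.139 0.365
endloop
endfacet
facet normal -0.535 0.837 0.118
outer loop
vertex -3.327 -1.481 0.116
vertex -2.737 -1.139 0.365
vertex -2.886 -1.134 -0.345
endloop
endfacet
facet normal -0.790 0.446 -0.420
outer loop
vertex -3.327 -1.481 0.116
vertex -2.886 -1.134 -0.345
vertex -3.158 -1.783 -0.522
endloop
endfacet
facet normal -0.967 -0.197 -0.163
outer loop
vertex -3.327 -1.481 0.116
vertex -3.158 -1.783 -0.522
vertex -3.176 -2.19 0.078
endloop
endfacet
facet normal 0.119 0.342 0.932
outer loop
vertex -2.737 -1.139 0.365
vertex -2.916 -1.792 0.627
vertex -2.222 -1.637 0.482
endloop
endfacet
facet normal -0.314 -0.692 0.650
outer loop
vertex -2.916 -1.792 0.627
vertex -3.176 -2.19 0.078
vertex -2.494 -2.286 0.305
endloop
endfacet
facet normal -0.551 -0.683 -0.480
outer loop
vertex -3.176 -2.19 0.078
vertex -3.158 -1.783 -0.522
vertex -2.643 -2.281 -0.405
endloop
endfacet
facet normal -0.267 0.356 -0.896
outer loop
vertex -3.158 -1.783 -0.522
vertex -2.886 -1.134 -0.345
vertex -2.464 -1.628 -0.667
endloop
endfacet
facet normal 0.147 0.989 -0.024
outer loop
vertex -2.886 -1.134 -0.345
vertex -2.737 -1.139 0.365
vertex -2.204 -1.23 -0.118
endloop
endfacet
facet normal 0.790 -0.446 0.420
outer loop
vertex -2.053 -1.939 -0.156
vertex -2.222 -1.637 0.482
vertex -2.494 -2.286 0.305
endloop
endfacet
facet normal 0.535 -0.837 -0.118
outer loop
vertex -2.053 -1.939 -0.156
vertex -2.494 -2.286 0.305
vertex -2.643 -2.281 -0.405
endloop
endfacet
facet normal 0.553 -0.436 -0.710
outer loop
vertex -2.053 -1.939 -0.156
vertex -2.643 -2.281 -0.405
vertex -2.464 -1.628 -0.667
endloop
endfacet
facet normal 0.820 0.203 -0.536
outer loop
vertex -2.053 -1.939 -0.156
vertex -2.464 -1.628 -0.667
vertex -2.204 -1.23 -0.118
endloop
endfacet
facet normal 0.967 0.197 0.163
outer loop
vertex -2.053 -1.939 -0.156
vertex -2.204 -1.23 -0.118
vertex -2.222 -1.637 0.482
endloop
endfacet
facet normal 0.267 -0.356 0.896
outer loop
vertex -2.494 -2.286 0.305
vertex -2.222 -1.637 0.482
vertex -2.916 -1.792 0.627
endloop
endfacet
facet normal -0.147 -0.989 0.024
outer loop
vertex -2.643 -2.281 -0.405
vertex -2.494 -2.286 0.305
vertex -3.176 -2.19 0.078
endloop
endfacet
facet normal -0.119 -0.342 -0.932
outer loop
vertex -2.464 -1.628 -0.667
vertex -2.643 -2.281 -0.405
vertex -3.158 -1.783 -0.522
endloop
endfacet
facet normal 0.314 0.692 -0.650
outer loop
vertex -2.204 -1.23 -0.118
vertex -2.464 -1.628 -0.667
vertex -2.886 -1.134 -0.345
endloop
endfacet
facet normal 0.551 0.683 0.480
outer loop
vertex -2.222 -1.637 0.482
vertex -2.204 -1.23 -0.118
vertex -2.737 -1.139 0.365
endloop
endfacet
facet normal -0.864 -0.426 0.269
outer loop
vertex -0.594 -4.22 -2.034
vertex -0.693 -3.014 -0.441
vertex -1.591 -2.877 -3.112
endloop
endfacet
facet normal 0.049 -0.603 -0.796
outer loop
vertex -0.027 -2.106 -3.599
vertex -0.594 -4.22 -2.034
vertex -1.591 -2.877 -3.112
endloop
endfacet
facet normal -0.864 -0.426 0.269
outer loop
vertex -1.591 -2.877 -3.112
vertex -0.693 -3.014 -0.441
vertex -1.69 -1.671 -1.52
endloop
endfacet
facet normal -0.501 0.674 -0.542
outer loop
vertex -1.69 -1.671 -1.52
vertex -0.027 -2.106 -3.599
vertex -1.591 -2.877 -3.112
endloop
endfacet
facet normal 0.501 -0.675 0.542
outer loop
vertex -0.594 -4.22 -2.034
vertex 0.871 -2.243 -0.928
vertex -0.693 -3.014 -0.441
endloop
endfacet
facet normal 0.050 -0.603 -0.796
outer loop
vertex 0.97 -3.449 -2.52
vertex -0.594 -4.22 -2.034
vertex -0.027 -2.106 -3.599
endloop
endfacet
facet normal 0.501 -0.675 0.542
outer loop
vertex 0.97 -3.449 -2.52
vertex 0.871 -2.243 -0.928
vertex -0.594 -4.22 -2.034
endloop
endfacet
facet normal -0.049 0.603 0.796
outer loop
vertex -0.693 -3.014 -0.441
vertex 0.871 -2.243 -0.928
vertex -1.69 -1.671 -1.52
endloop
endfacet
facet normal -0.501 0.675 -0.542
outer loop
vertex -0.126 -0.9 -2.006
vertex -0.027 -2.106 -3.599
vertex -1.69 -1.671 -1.52
endloop
endfacet
facet normal -0.050 0.603 0.797
outer loop
vertex -1.69 -1.671 -1.52
vertex 0.871 -2.243 -0.928
vertex -0.126 -0.9 -2.006
endloop
endfacet
facet normal 0.864 0.426 -0.269
outer loop
vertex -0.126 -0.9 -2.006
vertex 0.97 -3.449 -2.52
vertex -0.027 -2.106 -3.599
endloop
endfacet
facet normal 0.864 0.426 -0.269
outer loop
vertex 0.871 -2.243 -0.928
vertex 0.97 -3.449 -2.52
vertex -0.126 -0.9 -2.006
endloop
endfacet

endsolid


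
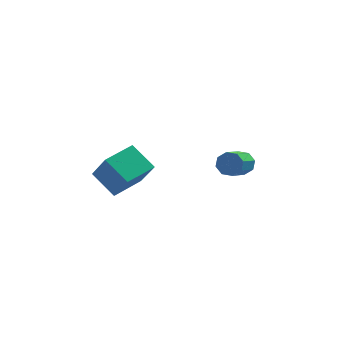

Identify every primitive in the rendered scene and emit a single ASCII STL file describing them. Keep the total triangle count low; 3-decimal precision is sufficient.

solid 
facet normal -0.604 0.568 0.559
outer loop
vertex -2.821 -2.213 3.17
vertex -1.582 -1.044 3.32
vertex -3.412 -1.398 1.703
endloop
endfacet
facet normal -0.725 -0.684 -0.088
outer loop
vertex -2.458 -2.296 0.82
vertex -2.821 -2.213 3.17
vertex -3.412 -1.398 1.703
endloop
endfacet
facet normal -0.604 0.568 0.559
outer loop
vertex -3.412 -1.398 1.703
vertex -1.582 -1.044 3.32
vertex -2.173 -0.229 1.853
endloop
endfacet
facet normal -0.332 0.458 -0.825
outer loop
vertex -2.173 -0.229 1.853
vertex -2.458 -2.296 0.82
vertex -3.412 -1.398 1.703
endloop
endfacet
facet normal 0.332 -0.458 0.825
outer loop
vertex -2.821 -2.213 3.17
vertex -0.628 -1.942 2.437
vertex -1.582 -1.044 3.32
endloop
endfacet
facet normal -0.725 -0.684 -0.088
outer loop
vertex -1.867 -3.111 2.287
vertex -2.821 -2.213 3.17
vertex -2.458 -2.296 0.82
endloop
endfacet
facet normal 0.332 -0.458 0.825
outer loop
vertex -1.867 -3.111 2.287
vertex -0.628 -1.942 2.437
vertex -2.821 -2.213 3.17
endloop
endfacet
facet normal 0.725 0.684 0.088
outer loop
vertex -1.582 -1.044 3.32
vertex -0.628 -1.942 2.437
vertex -2.173 -0.229 1.853
endloop
endfacet
facet normal -0.332 0.458 -0.825
outer loop
vertex -1.219 -1.127 0.97
vertex -2.458 -2.296 0.82
vertex -2.173 -0.229 1.853
endloop
endfacet
facet normal 0.725 0.684 0.088
outer loop
vertex -2.173 -0.229 1.853
vertex -0.628 -1.942 2.437
vertex -1.219 -1.127 0.97
endloop
endfacet
facet normal 0.604 -0.568 -0.559
outer loop
vertex -1.219 -1.127 0.97
vertex -1.867 -3.111 2.287
vertex -2.458 -2.296 0.82
endloop
endfacet
facet normal 0.604 -0.568 -0.559
outer loop
vertex -0.628 -1.942 2.437
vertex -1.867 -3.111 2.287
vertex -1.219 -1.127 0.97
endloop
endfacet
facet normal 0.388 0.775 -0.499
outer loop
vertex 3.96 2.058 0.534
vertex 3.6 1.878 -0.026
vertex 3.484 2.286 0.518
endloop
endfacet
facet normal 0.192 0.461 0.866
outer loop
vertex 3.96 2.058 0.534
vertex 3.484 2.286 0.518
vertex 3.28 0.702 1.407
endloop
endfacet
facet normal 0.190 0.462 0.866
outer loop
vertex 3.28 0.702 1.407
vertex 3.484 2.286 0.518
vertex 2.804 0.93 1.39
endloop
endfacet
facet normal -0.389 -0.775 0.498
outer loop
vertex 3.28 0.702 1.407
vertex 2.804 0.93 1.39
vertex 2.92 0.522 0.846
endloop
endfacet
facet normal 0.388 0.775 -0.498
outer loop
vertex 3.484 2.286 0.518
vertex 3.6 1.878 -0.026
vertex 3.076 2.275 0.183
endloop
endfacet
facet normal -0.502 0.632 0.591
outer loop
vertex 3.484 2.286 0.518
vertex 3.076 2.275 0.183
vertex 2.804 0.93 1.39
endloop
endfacet
facet normal -0.502 0.632 0.591
outer loop
vertex 2.804 0.93 1.39
vertex 3.076 2.275 0.183
vertex 2.396 0.919 1.055
endloop
endfacet
facet normal -0.388 -0.775 0.498
outer loop
vertex 2.804 0.93 1.39
vertex 2.396 0.919 1.055
vertex 2.92 0.522 0.846
endloop
endfacet
facet normal 0.389 0.775 -0.497
outer loop
vertex 3.076 2.275 0.183
vertex 3.6 1.878 -0.026
vertex 2.975 2.032 -0.275
endloop
endfacet
facet normal -0.901 0.432 -0.031
outer loop
vertex 3.076 2.275 0.183
vertex 2.975 2.032 -0.275
vertex 2.396 0.919 1.055
endloop
endfacet
facet normal -0.901 0.432 -0.031
outer loop
vertex 2.396 0.919 1.055
vertex 2.975 2.032 -0.275
vertex 2.295 0.675 0.598
endloop
endfacet
facet normal -0.388 -0.775 0.499
outer loop
vertex 2.396 0.919 1.055
vertex 2.295 0.675 0.598
vertex 2.92 0.522 0.846
endloop
endfacet
facet normal 0.389 0.775 -0.498
outer loop
vertex 2.975 2.032 -0.275
vertex 3.6 1.878 -0.026
vertex 3.24 1.698 -0.587
endloop
endfacet
facet normal -0.773 -0.021 -0.634
outer loop
vertex 2.975 2.032 -0.275
vertex 3.24 1.698 -0.587
vertex 2.295 0.675 0.598
endloop
endfacet
facet normal -0.773 -0.021 -0.634
outer loop
vertex 2.295 0.675 0.598
vertex 3.24 1.698 -0.587
vertex 2.56 0.342 0.286
endloop
endfacet
facet normal -0.388 -0.775 0.498
outer loop
vertex 2.295 0.675 0.598
vertex 2.56 0.342 0.286
vertex 2.92 0.522 0.846
endloop
endfacet
facet normal 0.389 0.775 -0.498
outer loop
vertex 3.24 1.698 -0.587
vertex 3.6 1.878 -0.026
vertex 3.716 1.47 -0.57
endloop
endfacet
facet normal -0.190 -0.462 -0.866
outer loop
vertex 3.24 1.698 -0.587
vertex 3.716 1.47 -0.57
vertex 2.56 0.342 0.286
endloop
endfacet
facet normal -0.192 -0.461 -0.866
outer loop
vertex 2.56 0.342 0.286
vertex 3.716 1.47 -0.57
vertex 3.036 0.114 0.302
endloop
endfacet
facet normal -0.388 -0.775 0.499
outer loop
vertex 2.56 0.342 0.286
vertex 3.036 0.114 0.302
vertex 2.92 0.522 0.846
endloop
endfacet
facet normal 0.388 0.775 -0.498
outer loop
vertex 3.716 1.47 -0.57
vertex 3.6 1.878 -0.026
vertex 4.124 1.481 -0.235
endloop
endfacet
facet normal 0.502 -0.632 -0.591
outer loop
vertex 3.716 1.47 -0.57
vertex 4.124 1.481 -0.235
vertex 3.036 0.114 0.302
endloop
endfacet
facet normal 0.502 -0.632 -0.591
outer loop
vertex 3.036 0.114 0.302
vertex 4.124 1.481 -0.235
vertex 3.444 0.125 0.637
endloop
endfacet
facet normal -0.388 -0.775 0.498
outer loop
vertex 3.036 0.114 0.302
vertex 3.444 0.125 0.637
vertex 2.92 0.522 0.846
endloop
endfacet
facet normal 0.388 0.775 -0.499
outer loop
vertex 4.124 1.481 -0.235
vertex 3.6 1.878 -0.026
vertex 4.225 1.725 0.222
endloop
endfacet
facet normal 0.901 -0.432 0.031
outer loop
vertex 4.124 1.481 -0.235
vertex 4.225 1.725 0.222
vertex 3.444 0.125 0.637
endloop
endfacet
facet normal 0.901 -0.432 0.030
outer loop
vertex 3.444 0.125 0.637
vertex 4.225 1.725 0.222
vertex 3.545 0.368 1.095
endloop
endfacet
facet normal -0.389 -0.775 0.497
outer loop
vertex 3.444 0.125 0.637
vertex 3.545 0.368 1.095
vertex 2.92 0.522 0.846
endloop
endfacet
facet normal 0.388 0.775 -0.498
outer loop
vertex 4.225 1.725 0.222
vertex 3.6 1.878 -0.026
vertex 3.96 2.058 0.534
endloop
endfacet
facet normal 0.773 0.021 0.634
outer loop
vertex 4.225 1.725 0.222
vertex 3.96 2.058 0.534
vertex 3.545 0.368 1.095
endloop
endfacet
facet normal 0.773 0.021 0.634
outer loop
vertex 3.545 0.368 1.095
vertex 3.96 2.058 0.534
vertex 3.28 0.702 1.407
endloop
endfacet
facet normal -0.389 -0.775 0.498
outer loop
vertex 3.545 0.368 1.095
vertex 3.28 0.702 1.407
vertex 2.92 0.522 0.846
endloop
endfacet

endsolid


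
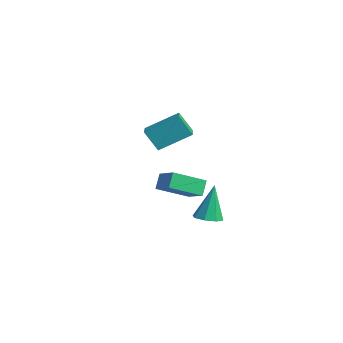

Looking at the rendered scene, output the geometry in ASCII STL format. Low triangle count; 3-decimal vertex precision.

solid 
facet normal -0.412 0.438 0.799
outer loop
vertex 2.894 -4.174 2.333
vertex 4.15 -4.057 2.917
vertex 3.122 -2.429 1.493
endloop
endfacet
facet normal -0.903 -0.084 -0.420
outer loop
vertex 3.53 -2.863 0.703
vertex 2.894 -4.174 2.333
vertex 3.122 -2.429 1.493
endloop
endfacet
facet normal -0.412 0.438 0.799
outer loop
vertex 3.122 -2.429 1.493
vertex 4.15 -4.057 2.917
vertex 4.378 -2.312 2.077
endloop
endfacet
facet normal 0.117 0.895 -0.431
outer loop
vertex 4.378 -2.312 2.077
vertex 3.53 -2.863 0.703
vertex 3.122 -2.429 1.493
endloop
endfacet
facet normal -0.117 -0.895 0.431
outer loop
vertex 2.894 -4.174 2.333
vertex 4.558 -4.491 2.127
vertex 4.15 -4.057 2.917
endloop
endfacet
facet normal -0.903 -0.084 -0.420
outer loop
vertex 3.302 -4.608 1.543
vertex 2.894 -4.174 2.333
vertex 3.53 -2.863 0.703
endloop
endfacet
facet normal -0.117 -0.895 0.431
outer loop
vertex 3.302 -4.608 1.543
vertex 4.558 -4.491 2.127
vertex 2.894 -4.174 2.333
endloop
endfacet
facet normal 0.903 0.084 0.420
outer loop
vertex 4.15 -4.057 2.917
vertex 4.558 -4.491 2.127
vertex 4.378 -2.312 2.077
endloop
endfacet
facet normal 0.117 0.895 -0.431
outer loop
vertex 4.786 -2.746 1.287
vertex 3.53 -2.863 0.703
vertex 4.378 -2.312 2.077
endloop
endfacet
facet normal 0.903 0.084 0.420
outer loop
vertex 4.378 -2.312 2.077
vertex 4.558 -4.491 2.127
vertex 4.786 -2.746 1.287
endloop
endfacet
facet normal 0.412 -0.438 -0.799
outer loop
vertex 4.786 -2.746 1.287
vertex 3.302 -4.608 1.543
vertex 3.53 -2.863 0.703
endloop
endfacet
facet normal 0.412 -0.438 -0.799
outer loop
vertex 4.558 -4.491 2.127
vertex 3.302 -4.608 1.543
vertex 4.786 -2.746 1.287
endloop
endfacet
facet normal -0.386 -0.377 0.842
outer loop
vertex -2.052 -0.569 3.794
vertex -3.254 0.053 3.522
vertex -2.705 -2.3 2.719
endloop
endfacet
facet normal 0.871 -0.451 0.197
outer loop
vertex -2.146 -1.753 1.498
vertex -2.052 -0.569 3.794
vertex -2.705 -2.3 2.719
endloop
endfacet
facet normal -0.386 -0.377 0.842
outer loop
vertex -2.705 -2.3 2.719
vertex -3.254 0.053 3.522
vertex -3.907 -1.678 2.447
endloop
endfacet
facet normal -0.305 -0.809 -0.502
outer loop
vertex -3.907 -1.678 2.447
vertex -2.146 -1.753 1.498
vertex -2.705 -2.3 2.719
endloop
endfacet
facet normal 0.305 0.809 0.502
outer loop
vertex -2.052 -0.569 3.794
vertex -2.695 0.6 2.301
vertex -3.254 0.053 3.522
endloop
endfacet
facet normal 0.871 -0.451 0.197
outer loop
vertex -1.493 -0.022 2.573
vertex -2.052 -0.569 3.794
vertex -2.146 -1.753 1.498
endloop
endfacet
facet normal 0.305 0.809 0.502
outer loop
vertex -1.493 -0.022 2.573
vertex -2.695 0.6 2.301
vertex -2.052 -0.569 3.794
endloop
endfacet
facet normal -0.871 0.451 -0.197
outer loop
vertex -3.254 0.053 3.522
vertex -2.695 0.6 2.301
vertex -3.907 -1.678 2.447
endloop
endfacet
facet normal -0.305 -0.809 -0.502
outer loop
vertex -3.348 -1.131 1.226
vertex -2.146 -1.753 1.498
vertex -3.907 -1.678 2.447
endloop
endfacet
facet normal -0.871 0.451 -0.197
outer loop
vertex -3.907 -1.678 2.447
vertex -2.695 0.6 2.301
vertex -3.348 -1.131 1.226
endloop
endfacet
facet normal 0.386 0.377 -0.842
outer loop
vertex -3.348 -1.131 1.226
vertex -1.493 -0.022 2.573
vertex -2.146 -1.753 1.498
endloop
endfacet
facet normal 0.386 0.377 -0.842
outer loop
vertex -2.695 0.6 2.301
vertex -1.493 -0.022 2.573
vertex -3.348 -1.131 1.226
endloop
endfacet
facet normal 0.148 -0.247 -0.958
outer loop
vertex 4.472 -1.394 -0.921
vertex 3.93 -1.979 -0.854
vertex 3.906 -1.205 -1.057
endloop
endfacet
facet normal 0.285 0.949 0.135
outer loop
vertex 4.472 -1.394 -0.921
vertex 3.906 -1.205 -1.057
vertex 3.61 -1.441 1.234
endloop
endfacet
facet normal 0.147 -0.247 -0.958
outer loop
vertex 3.906 -1.205 -1.057
vertex 3.93 -1.979 -0.854
vertex 3.354 -1.469 -1.074
endloop
endfacet
facet normal -0.432 0.901 0.037
outer loop
vertex 3.906 -1.205 -1.057
vertex 3.354 -1.469 -1.074
vertex 3.61 -1.441 1.234
endloop
endfacet
facet normal 0.147 -0.247 -0.958
outer loop
vertex 3.354 -1.469 -1.074
vertex 3.93 -1.979 -0.854
vertex 3.139 -2.032 -0.962
endloop
endfacet
facet normal -0.923 0.372 0.098
outer loop
vertex 3.354 -1.469 -1.074
vertex 3.139 -2.032 -0.962
vertex 3.61 -1.441 1.234
endloop
endfacet
facet normal 0.147 -0.247 -0.958
outer loop
vertex 3.139 -2.032 -0.962
vertex 3.93 -1.979 -0.854
vertex 3.388 -2.563 -0.787
endloop
endfacet
facet normal -0.901 -0.330 0.282
outer loop
vertex 3.139 -2.032 -0.962
vertex 3.388 -2.563 -0.787
vertex 3.61 -1.441 1.234
endloop
endfacet
facet normal 0.147 -0.247 -0.958
outer loop
vertex 3.388 -2.563 -0.787
vertex 3.93 -1.979 -0.854
vertex 3.955 -2.752 -0.651
endloop
endfacet
facet normal -0.379 -0.791 0.481
outer loop
vertex 3.388 -2.563 -0.787
vertex 3.955 -2.752 -0.651
vertex 3.61 -1.441 1.234
endloop
endfacet
facet normal 0.146 -0.247 -0.958
outer loop
vertex 3.955 -2.752 -0.651
vertex 3.93 -1.979 -0.854
vertex 4.507 -2.488 -0.635
endloop
endfacet
facet normal 0.338 -0.742 0.578
outer loop
vertex 3.955 -2.752 -0.651
vertex 4.507 -2.488 -0.635
vertex 3.61 -1.441 1.234
endloop
endfacet
facet normal 0.147 -0.245 -0.958
outer loop
vertex 4.507 -2.488 -0.635
vertex 3.93 -1.979 -0.854
vertex 4.721 -1.926 -0.746
endloop
endfacet
facet normal 0.829 -0.213 0.517
outer loop
vertex 4.507 -2.488 -0.635
vertex 4.721 -1.926 -0.746
vertex 3.61 -1.441 1.234
endloop
endfacet
facet normal 0.147 -0.246 -0.958
outer loop
vertex 4.721 -1.926 -0.746
vertex 3.93 -1.979 -0.854
vertex 4.472 -1.394 -0.921
endloop
endfacet
facet normal 0.807 0.487 0.333
outer loop
vertex 4.721 -1.926 -0.746
vertex 4.472 -1.394 -0.921
vertex 3.61 -1.441 1.234
endloop
endfacet

endsolid


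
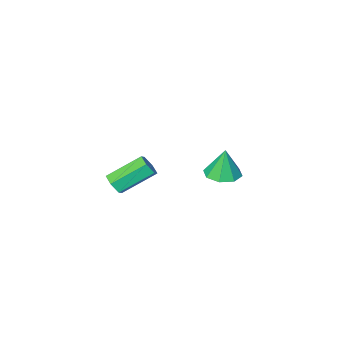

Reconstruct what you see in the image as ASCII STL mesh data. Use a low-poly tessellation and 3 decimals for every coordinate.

solid 
facet normal 0.809 -0.234 -0.540
outer loop
vertex 4.69 3.145 2.648
vertex 4.417 3.4 2.129
vertex 4.778 3.764 2.512
endloop
endfacet
facet normal 0.571 0.098 0.815
outer loop
vertex 4.69 3.145 2.648
vertex 4.778 3.764 2.512
vertex 3.096 3.604 3.711
endloop
endfacet
facet normal 0.571 0.098 0.815
outer loop
vertex 3.096 3.604 3.711
vertex 4.778 3.764 2.512
vertex 3.184 4.223 3.575
endloop
endfacet
facet normal -0.809 0.234 0.540
outer loop
vertex 3.096 3.604 3.711
vertex 3.184 4.223 3.575
vertex 2.823 3.86 3.191
endloop
endfacet
facet normal 0.809 -0.234 -0.540
outer loop
vertex 4.778 3.764 2.512
vertex 4.417 3.4 2.129
vertex 4.505 4.019 1.993
endloop
endfacet
facet normal 0.404 0.887 0.223
outer loop
vertex 4.778 3.764 2.512
vertex 4.505 4.019 1.993
vertex 3.184 4.223 3.575
endloop
endfacet
facet normal 0.405 0.886 0.224
outer loop
vertex 3.184 4.223 3.575
vertex 4.505 4.019 1.993
vertex 2.911 4.479 3.056
endloop
endfacet
facet normal -0.809 0.233 0.540
outer loop
vertex 3.184 4.223 3.575
vertex 2.911 4.479 3.056
vertex 2.823 3.86 3.191
endloop
endfacet
facet normal 0.809 -0.234 -0.540
outer loop
vertex 4.505 4.019 1.993
vertex 4.417 3.4 2.129
vertex 4.144 3.656 1.609
endloop
endfacet
facet normal -0.166 0.790 -0.591
outer loop
vertex 4.505 4.019 1.993
vertex 4.144 3.656 1.609
vertex 2.911 4.479 3.056
endloop
endfacet
facet normal -0.167 0.789 -0.591
outer loop
vertex 2.911 4.479 3.056
vertex 4.144 3.656 1.609
vertex 2.55 4.115 2.672
endloop
endfacet
facet normal -0.809 0.233 0.540
outer loop
vertex 2.911 4.479 3.056
vertex 2.55 4.115 2.672
vertex 2.823 3.86 3.191
endloop
endfacet
facet normal 0.809 -0.234 -0.540
outer loop
vertex 4.144 3.656 1.609
vertex 4.417 3.4 2.129
vertex 4.056 3.037 1.745
endloop
endfacet
facet normal -0.571 -0.098 -0.815
outer loop
vertex 4.144 3.656 1.609
vertex 4.056 3.037 1.745
vertex 2.55 4.115 2.672
endloop
endfacet
facet normal -0.571 -0.098 -0.815
outer loop
vertex 2.55 4.115 2.672
vertex 4.056 3.037 1.745
vertex 2.462 3.496 2.808
endloop
endfacet
facet normal -0.809 0.234 0.540
outer loop
vertex 2.55 4.115 2.672
vertex 2.462 3.496 2.808
vertex 2.823 3.86 3.191
endloop
endfacet
facet normal 0.809 -0.233 -0.540
outer loop
vertex 4.056 3.037 1.745
vertex 4.417 3.4 2.129
vertex 4.329 2.781 2.264
endloop
endfacet
facet normal -0.405 -0.886 -0.224
outer loop
vertex 4.056 3.037 1.745
vertex 4.329 2.781 2.264
vertex 2.462 3.496 2.808
endloop
endfacet
facet normal -0.405 -0.887 -0.223
outer loop
vertex 2.462 3.496 2.808
vertex 4.329 2.781 2.264
vertex 2.735 3.241 3.327
endloop
endfacet
facet normal -0.809 0.234 0.540
outer loop
vertex 2.462 3.496 2.808
vertex 2.735 3.241 3.327
vertex 2.823 3.86 3.191
endloop
endfacet
facet normal 0.809 -0.233 -0.540
outer loop
vertex 4.329 2.781 2.264
vertex 4.417 3.4 2.129
vertex 4.69 3.145 2.648
endloop
endfacet
facet normal 0.167 -0.789 0.591
outer loop
vertex 4.329 2.781 2.264
vertex 4.69 3.145 2.648
vertex 2.735 3.241 3.327
endloop
endfacet
facet normal 0.166 -0.790 0.590
outer loop
vertex 2.735 3.241 3.327
vertex 4.69 3.145 2.648
vertex 3.096 3.604 3.711
endloop
endfacet
facet normal -0.809 0.234 0.540
outer loop
vertex 2.735 3.241 3.327
vertex 3.096 3.604 3.711
vertex 2.823 3.86 3.191
endloop
endfacet
facet normal 0.061 -0.027 -0.998
outer loop
vertex -1.471 2.974 -0.113
vertex -2.109 2.258 -0.133
vertex -2.163 3.216 -0.162
endloop
endfacet
facet normal 0.262 0.844 0.468
outer loop
vertex -1.471 2.974 -0.113
vertex -2.163 3.216 -0.162
vertex -2.211 2.302 1.513
endloop
endfacet
facet normal 0.063 -0.027 -0.998
outer loop
vertex -2.163 3.216 -0.162
vertex -2.109 2.258 -0.133
vertex -2.824 2.896 -0.195
endloop
endfacet
facet normal -0.411 0.805 0.428
outer loop
vertex -2.163 3.216 -0.162
vertex -2.824 2.896 -0.195
vertex -2.211 2.302 1.513
endloop
endfacet
facet normal 0.062 -0.027 -0.998
outer loop
vertex -2.824 2.896 -0.195
vertex -2.109 2.258 -0.133
vertex -3.066 2.202 -0.191
endloop
endfacet
facet normal -0.859 0.302 0.413
outer loop
vertex -2.824 2.896 -0.195
vertex -3.066 2.202 -0.191
vertex -2.211 2.302 1.513
endloop
endfacet
facet normal 0.062 -0.027 -0.998
outer loop
vertex -3.066 2.202 -0.191
vertex -2.109 2.258 -0.133
vertex -2.748 1.541 -0.153
endloop
endfacet
facet normal -0.821 -0.370 0.434
outer loop
vertex -3.066 2.202 -0.191
vertex -2.748 1.541 -0.153
vertex -2.211 2.302 1.513
endloop
endfacet
facet normal 0.061 -0.027 -0.998
outer loop
vertex -2.748 1.541 -0.153
vertex -2.109 2.258 -0.133
vertex -2.055 1.3 -0.104
endloop
endfacet
facet normal -0.319 -0.819 0.477
outer loop
vertex -2.748 1.541 -0.153
vertex -2.055 1.3 -0.104
vertex -2.211 2.302 1.513
endloop
endfacet
facet normal 0.061 -0.027 -0.998
outer loop
vertex -2.055 1.3 -0.104
vertex -2.109 2.258 -0.133
vertex -1.395 1.62 -0.072
endloop
endfacet
facet normal 0.353 -0.780 0.517
outer loop
vertex -2.055 1.3 -0.104
vertex -1.395 1.62 -0.072
vertex -2.211 2.302 1.513
endloop
endfacet
facet normal 0.062 -0.026 -0.998
outer loop
vertex -1.395 1.62 -0.072
vertex -2.109 2.258 -0.133
vertex -1.152 2.313 -0.075
endloop
endfacet
facet normal 0.800 -0.278 0.532
outer loop
vertex -1.395 1.62 -0.072
vertex -1.152 2.313 -0.075
vertex -2.211 2.302 1.513
endloop
endfacet
facet normal 0.062 -0.027 -0.998
outer loop
vertex -1.152 2.313 -0.075
vertex -2.109 2.258 -0.133
vertex -1.471 2.974 -0.113
endloop
endfacet
facet normal 0.762 0.397 0.511
outer loop
vertex -1.152 2.313 -0.075
vertex -1.471 2.974 -0.113
vertex -2.211 2.302 1.513
endloop
endfacet

endsolid


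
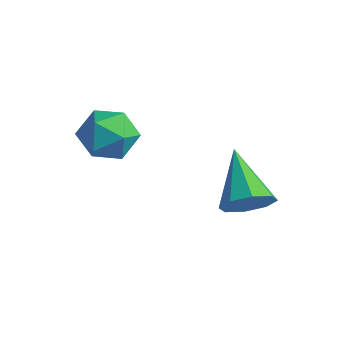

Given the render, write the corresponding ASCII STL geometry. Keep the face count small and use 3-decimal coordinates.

solid 
facet normal 0.729 -0.447 -0.518
outer loop
vertex 1.579 1.171 -0.416
vertex 1.172 1.439 -1.22
vertex 1.812 1.813 -0.642
endloop
endfacet
facet normal 0.293 0.221 0.930
outer loop
vertex 1.579 1.171 -0.416
vertex 1.812 1.813 -0.642
vertex -0.432 2.421 -0.08
endloop
endfacet
facet normal 0.729 -0.447 -0.519
outer loop
vertex 1.812 1.813 -0.642
vertex 1.172 1.439 -1.22
vertex 1.67 2.236 -1.206
endloop
endfacet
facet normal 0.341 0.791 0.507
outer loop
vertex 1.812 1.813 -0.642
vertex 1.67 2.236 -1.206
vertex -0.432 2.421 -0.08
endloop
endfacet
facet normal 0.730 -0.447 -0.517
outer loop
vertex 1.67 2.236 -1.206
vertex 1.172 1.439 -1.22
vertex 1.237 2.192 -1.779
endloop
endfacet
facet normal 0.033 0.994 -0.101
outer loop
vertex 1.67 2.236 -1.206
vertex 1.237 2.192 -1.779
vertex -0.432 2.421 -0.08
endloop
endfacet
facet normal 0.730 -0.447 -0.517
outer loop
vertex 1.237 2.192 -1.779
vertex 1.172 1.439 -1.22
vertex 0.766 1.707 -2.024
endloop
endfacet
facet normal -0.451 0.711 -0.539
outer loop
vertex 1.237 2.192 -1.779
vertex 0.766 1.707 -2.024
vertex -0.432 2.421 -0.08
endloop
endfacet
facet normal 0.730 -0.446 -0.517
outer loop
vertex 0.766 1.707 -2.024
vertex 1.172 1.439 -1.22
vertex 0.533 1.064 -1.798
endloop
endfacet
facet normal -0.828 0.107 -0.550
outer loop
vertex 0.766 1.707 -2.024
vertex 0.533 1.064 -1.798
vertex -0.432 2.421 -0.08
endloop
endfacet
facet normal 0.730 -0.446 -0.518
outer loop
vertex 0.533 1.064 -1.798
vertex 1.172 1.439 -1.22
vertex 0.675 0.641 -1.233
endloop
endfacet
facet normal -0.877 -0.463 -0.127
outer loop
vertex 0.533 1.064 -1.798
vertex 0.675 0.641 -1.233
vertex -0.432 2.421 -0.08
endloop
endfacet
facet normal 0.730 -0.446 -0.518
outer loop
vertex 0.675 0.641 -1.233
vertex 1.172 1.439 -1.22
vertex 1.108 0.686 -0.661
endloop
endfacet
facet normal -0.568 -0.666 0.483
outer loop
vertex 0.675 0.641 -1.233
vertex 1.108 0.686 -0.661
vertex -0.432 2.421 -0.08
endloop
endfacet
facet normal 0.729 -0.447 -0.518
outer loop
vertex 1.108 0.686 -0.661
vertex 1.172 1.439 -1.22
vertex 1.579 1.171 -0.416
endloop
endfacet
facet normal -0.084 -0.383 0.920
outer loop
vertex 1.108 0.686 -0.661
vertex 1.579 1.171 -0.416
vertex -0.432 2.421 -0.08
endloop
endfacet
facet normal -0.857 0.509 0.083
outer loop
vertex -3.366 -0.919 0.985
vertex -3.26 -0.912 2.042
vertex -2.848 -0.124 1.462
endloop
endfacet
facet normal -0.527 0.663 -0.532
outer loop
vertex -3.366 -0.919 0.985
vertex -2.848 -0.124 1.462
vertex -2.467 -0.542 0.563
endloop
endfacet
facet normal -0.443 0.054 -0.895
outer loop
vertex -3.366 -0.919 0.985
vertex -2.467 -0.542 0.563
vertex -2.644 -1.589 0.587
endloop
endfacet
facet normal -0.720 -0.476 -0.505
outer loop
vertex -3.366 -0.919 0.985
vertex -2.644 -1.589 0.587
vertex -3.134 -1.818 1.502
endloop
endfacet
facet normal -0.976 -0.195 0.099
outer loop
vertex -3.366 -0.919 0.985
vertex -3.134 -1.818 1.502
vertex -3.26 -0.912 2.042
endloop
endfacet
facet normal 0.119 0.919 -0.377
outer loop
vertex -2.467 -0.542 0.563
vertex -2.848 -0.124 1.462
vertex -1.806 -0.302 1.358
endloop
endfacet
facet normal -0.413 0.670 0.617
outer loop
vertex -2.848 -0.124 1.462
vertex -3.26 -0.912 2.042
vertex -2.296 -0.531 2.273
endloop
endfacet
facet normal -0.605 -0.468 0.644
outer loop
vertex -3.26 -0.912 2.042
vertex -3.134 -1.818 1.502
vertex -2.473 -1.578 2.297
endloop
endfacet
facet normal -0.191 -0.923 -0.333
outer loop
vertex -3.134 -1.818 1.502
vertex -2.644 -1.589 0.587
vertex -2.092 -1.996 1.398
endloop
endfacet
facet normal 0.257 -0.066 -0.964
outer loop
vertex -2.644 -1.589 0.587
vertex -2.467 -0.542 0.563
vertex -1.68 -1.208 0.818
endloop
endfacet
facet normal 0.720 0.476 0.505
outer loop
vertex -1.574 -1.201 1.875
vertex -1.806 -0.302 1.358
vertex -2.296 -0.531 2.273
endloop
endfacet
facet normal 0.443 -0.054 0.895
outer loop
vertex -1.574 -1.201 1.875
vertex -2.296 -0.531 2.273
vertex -2.473 -1.578 2.297
endloop
endfacet
facet normal 0.527 -0.663 0.532
outer loop
vertex -1.574 -1.201 1.875
vertex -2.473 -1.578 2.297
vertex -2.092 -1.996 1.398
endloop
endfacet
facet normal 0.857 -0.509 -0.083
outer loop
vertex -1.574 -1.201 1.875
vertex -2.092 -1.996 1.398
vertex -1.68 -1.208 0.818
endloop
endfacet
facet normal 0.976 0.195 -0.099
outer loop
vertex -1.574 -1.201 1.875
vertex -1.68 -1.208 0.818
vertex -1.806 -0.302 1.358
endloop
endfacet
facet normal 0.191 0.923 0.333
outer loop
vertex -2.296 -0.531 2.273
vertex -1.806 -0.302 1.358
vertex -2.848 -0.124 1.462
endloop
endfacet
facet normal -0.257 0.066 0.964
outer loop
vertex -2.473 -1.578 2.297
vertex -2.296 -0.531 2.273
vertex -3.26 -0.912 2.042
endloop
endfacet
facet normal -0.119 -0.919 0.377
outer loop
vertex -2.092 -1.996 1.398
vertex -2.473 -1.578 2.297
vertex -3.134 -1.818 1.502
endloop
endfacet
facet normal 0.413 -0.670 -0.617
outer loop
vertex -1.68 -1.208 0.818
vertex -2.092 -1.996 1.398
vertex -2.644 -1.589 0.587
endloop
endfacet
facet normal 0.605 0.468 -0.644
outer loop
vertex -1.806 -0.302 1.358
vertex -1.68 -1.208 0.818
vertex -2.467 -0.542 0.563
endloop
endfacet

endsolid


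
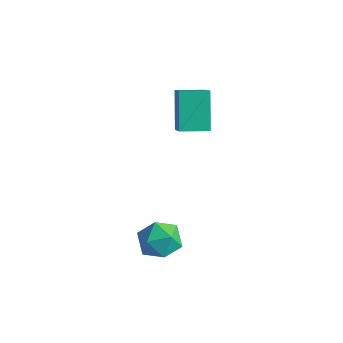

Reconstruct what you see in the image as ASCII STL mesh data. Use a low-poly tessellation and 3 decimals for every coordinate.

solid 
facet normal -0.743 -0.665 0.074
outer loop
vertex 0.029 1.173 1.761
vertex -0.828 2.292 3.209
vertex -0.815 1.991 0.631
endloop
endfacet
facet normal 0.424 -0.554 -0.717
outer loop
vertex 0.188 2.888 0.531
vertex 0.029 1.173 1.761
vertex -0.815 1.991 0.631
endloop
endfacet
facet normal -0.743 -0.665 0.074
outer loop
vertex -0.815 1.991 0.631
vertex -0.828 2.292 3.209
vertex -1.672 3.109 2.079
endloop
endfacet
facet normal -0.518 0.501 -0.693
outer loop
vertex -1.672 3.109 2.079
vertex 0.188 2.888 0.531
vertex -0.815 1.991 0.631
endloop
endfacet
facet normal 0.517 -0.501 0.694
outer loop
vertex 0.029 1.173 1.761
vertex 0.175 3.189 3.109
vertex -0.828 2.292 3.209
endloop
endfacet
facet normal 0.424 -0.553 -0.717
outer loop
vertex 1.032 2.071 1.661
vertex 0.029 1.173 1.761
vertex 0.188 2.888 0.531
endloop
endfacet
facet normal 0.518 -0.501 0.693
outer loop
vertex 1.032 2.071 1.661
vertex 0.175 3.189 3.109
vertex 0.029 1.173 1.761
endloop
endfacet
facet normal -0.424 0.554 0.717
outer loop
vertex -0.828 2.292 3.209
vertex 0.175 3.189 3.109
vertex -1.672 3.109 2.079
endloop
endfacet
facet normal -0.518 0.501 -0.694
outer loop
vertex -0.669 4.007 1.979
vertex 0.188 2.888 0.531
vertex -1.672 3.109 2.079
endloop
endfacet
facet normal -0.424 0.553 0.717
outer loop
vertex -1.672 3.109 2.079
vertex 0.175 3.189 3.109
vertex -0.669 4.007 1.979
endloop
endfacet
facet normal 0.743 0.665 -0.074
outer loop
vertex -0.669 4.007 1.979
vertex 1.032 2.071 1.661
vertex 0.188 2.888 0.531
endloop
endfacet
facet normal 0.743 0.665 -0.074
outer loop
vertex 0.175 3.189 3.109
vertex 1.032 2.071 1.661
vertex -0.669 4.007 1.979
endloop
endfacet
facet normal -0.970 0.156 -0.187
outer loop
vertex 0.419 -1.575 -3.817
vertex 0.168 -1.993 -2.862
vertex 0.355 -0.941 -2.954
endloop
endfacet
facet normal -0.565 0.644 -0.515
outer loop
vertex 0.419 -1.575 -3.817
vertex 0.355 -0.941 -2.954
vertex 1.151 -0.807 -3.66
endloop
endfacet
facet normal -0.113 0.302 -0.947
outer loop
vertex 0.419 -1.575 -3.817
vertex 1.151 -0.807 -3.66
vertex 1.455 -1.776 -4.005
endloop
endfacet
facet normal -0.238 -0.399 -0.886
outer loop
vertex 0.419 -1.575 -3.817
vertex 1.455 -1.776 -4.005
vertex 0.848 -2.509 -3.512
endloop
endfacet
facet normal -0.768 -0.488 -0.415
outer loop
vertex 0.419 -1.575 -3.817
vertex 0.848 -2.509 -3.512
vertex 0.168 -1.993 -2.862
endloop
endfacet
facet normal -0.181 0.983 -0.018
outer loop
vertex 1.151 -0.807 -3.66
vertex 0.355 -0.941 -2.954
vertex 1.352 -0.751 -2.608
endloop
endfacet
facet normal -0.836 0.194 0.514
outer loop
vertex 0.355 -0.941 -2.954
vertex 0.168 -1.993 -2.862
vertex 0.745 -1.484 -2.115
endloop
endfacet
facet normal -0.508 -0.849 0.142
outer loop
vertex 0.168 -1.993 -2.862
vertex 0.848 -2.509 -3.512
vertex 1.049 -2.453 -2.46
endloop
endfacet
facet normal 0.349 -0.705 -0.618
outer loop
vertex 0.848 -2.509 -3.512
vertex 1.455 -1.776 -4.005
vertex 1.845 -2.319 -3.166
endloop
endfacet
facet normal 0.551 0.428 -0.717
outer loop
vertex 1.455 -1.776 -4.005
vertex 1.151 -0.807 -3.66
vertex 2.032 -1.267 -3.258
endloop
endfacet
facet normal 0.238 0.399 0.886
outer loop
vertex 1.781 -1.685 -2.303
vertex 1.352 -0.751 -2.608
vertex 0.745 -1.484 -2.115
endloop
endfacet
facet normal 0.113 -0.302 0.947
outer loop
vertex 1.781 -1.685 -2.303
vertex 0.745 -1.484 -2.115
vertex 1.049 -2.453 -2.46
endloop
endfacet
facet normal 0.565 -0.644 0.515
outer loop
vertex 1.781 -1.685 -2.303
vertex 1.049 -2.453 -2.46
vertex 1.845 -2.319 -3.166
endloop
endfacet
facet normal 0.970 -0.156 0.187
outer loop
vertex 1.781 -1.685 -2.303
vertex 1.845 -2.319 -3.166
vertex 2.032 -1.267 -3.258
endloop
endfacet
facet normal 0.768 0.488 0.415
outer loop
vertex 1.781 -1.685 -2.303
vertex 2.032 -1.267 -3.258
vertex 1.352 -0.751 -2.608
endloop
endfacet
facet normal -0.349 0.705 0.618
outer loop
vertex 0.745 -1.484 -2.115
vertex 1.352 -0.751 -2.608
vertex 0.355 -0.941 -2.954
endloop
endfacet
facet normal -0.551 -0.428 0.717
outer loop
vertex 1.049 -2.453 -2.46
vertex 0.745 -1.484 -2.115
vertex 0.168 -1.993 -2.862
endloop
endfacet
facet normal 0.181 -0.983 0.018
outer loop
vertex 1.845 -2.319 -3.166
vertex 1.049 -2.453 -2.46
vertex 0.848 -2.509 -3.512
endloop
endfacet
facet normal 0.836 -0.194 -0.514
outer loop
vertex 2.032 -1.267 -3.258
vertex 1.845 -2.319 -3.166
vertex 1.455 -1.776 -4.005
endloop
endfacet
facet normal 0.508 0.849 -0.142
outer loop
vertex 1.352 -0.751 -2.608
vertex 2.032 -1.267 -3.258
vertex 1.151 -0.807 -3.66
endloop
endfacet

endsolid
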